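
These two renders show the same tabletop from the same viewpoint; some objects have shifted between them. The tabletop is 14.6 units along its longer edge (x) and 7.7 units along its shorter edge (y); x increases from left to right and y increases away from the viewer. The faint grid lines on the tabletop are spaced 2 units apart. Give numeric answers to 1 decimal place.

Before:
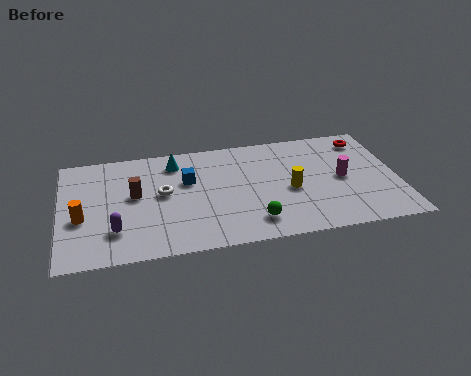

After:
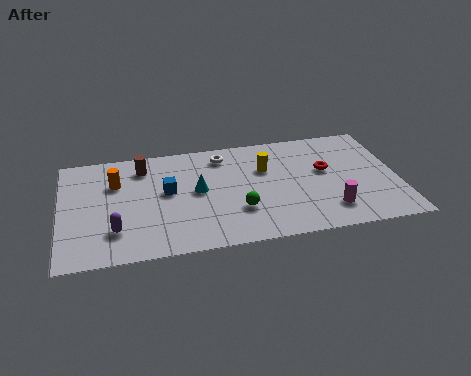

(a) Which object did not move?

the purple capsule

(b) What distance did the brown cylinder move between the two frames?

1.9

The brown cylinder moved from about (3.2, 4.3) to (3.6, 6.2), a distance of √(0.4² + 1.9²) ≈ 1.9.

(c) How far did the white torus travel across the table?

3.5

The white torus was near (4.4, 4.2) before and (7.1, 6.4) after, so it travelled √(2.7² + 2.2²) ≈ 3.5 units.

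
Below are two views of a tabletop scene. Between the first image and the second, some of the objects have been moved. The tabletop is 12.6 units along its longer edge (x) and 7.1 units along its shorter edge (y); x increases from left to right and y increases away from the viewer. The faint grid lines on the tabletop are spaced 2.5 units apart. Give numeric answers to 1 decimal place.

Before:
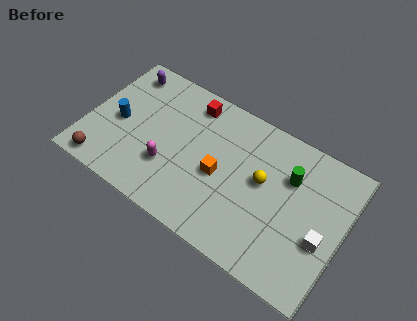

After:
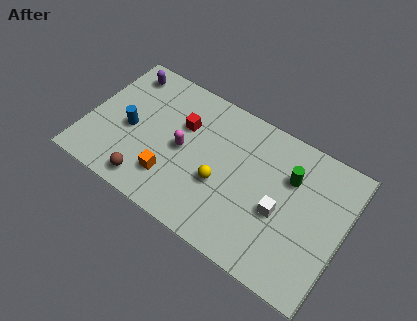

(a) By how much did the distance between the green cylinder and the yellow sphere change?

+2.2

Before: roughly 1.5 units apart; after: 3.7. That's 2.2 units further apart.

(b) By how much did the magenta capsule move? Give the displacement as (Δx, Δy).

(0.5, 1.2)

The magenta capsule started near (4.2, 2.3) and ended near (4.7, 3.5).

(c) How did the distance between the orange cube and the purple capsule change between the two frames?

-0.8

Before: roughly 6.0 units apart; after: 5.2. That's 0.8 units closer together.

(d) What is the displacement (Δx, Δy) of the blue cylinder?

(0.6, -0.1)

From the two frames, the blue cylinder sits at roughly (1.5, 3.3) before and (2.1, 3.2) after.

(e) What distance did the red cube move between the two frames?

1.3

The red cube moved from about (4.7, 6.0) to (4.5, 4.7), a distance of √(0.2² + 1.3²) ≈ 1.3.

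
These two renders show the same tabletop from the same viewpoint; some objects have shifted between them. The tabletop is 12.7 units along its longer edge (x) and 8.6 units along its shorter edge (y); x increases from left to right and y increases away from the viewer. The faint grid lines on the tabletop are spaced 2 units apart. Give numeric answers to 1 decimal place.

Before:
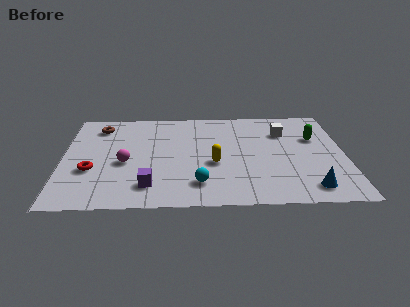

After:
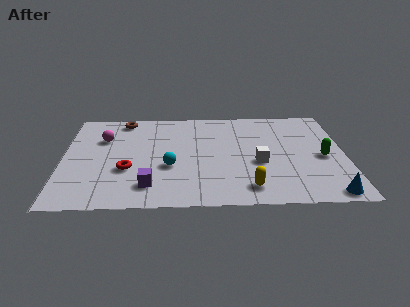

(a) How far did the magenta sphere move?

2.4

The magenta sphere was near (2.8, 3.7) before and (1.8, 5.9) after, so it travelled √(1.0² + 2.2²) ≈ 2.4 units.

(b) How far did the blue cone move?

0.9

From (11.0, 1.3) to (11.8, 0.8), the blue cone covered √(0.8² + 0.5²) ≈ 0.9 units.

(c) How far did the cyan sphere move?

2.0

From (6.1, 1.8) to (4.8, 3.3), the cyan sphere covered √(1.3² + 1.5²) ≈ 2.0 units.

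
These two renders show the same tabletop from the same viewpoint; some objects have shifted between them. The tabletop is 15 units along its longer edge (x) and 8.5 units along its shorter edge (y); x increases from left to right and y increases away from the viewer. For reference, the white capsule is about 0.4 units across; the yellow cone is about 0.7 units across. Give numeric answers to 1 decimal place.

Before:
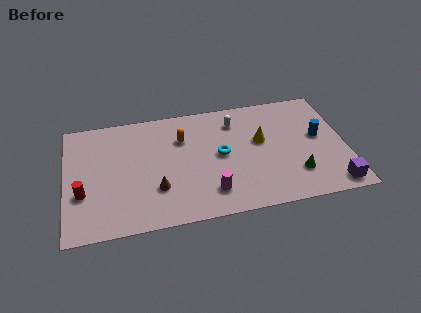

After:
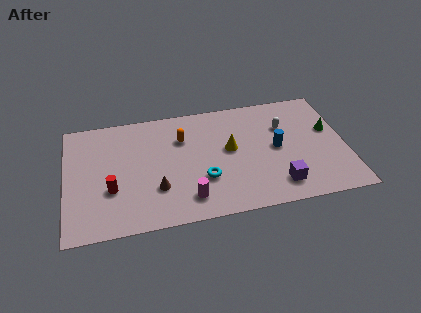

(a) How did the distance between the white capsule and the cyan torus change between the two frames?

+2.9

They were about 2.5 units apart before and 5.4 after — 2.9 units further apart.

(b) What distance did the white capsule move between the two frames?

2.8

From (9.2, 6.7) to (11.8, 5.8), the white capsule covered √(2.6² + 0.9²) ≈ 2.8 units.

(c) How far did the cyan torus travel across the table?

1.9

The cyan torus was near (8.3, 4.4) before and (7.3, 2.8) after, so it travelled √(1.0² + 1.6²) ≈ 1.9 units.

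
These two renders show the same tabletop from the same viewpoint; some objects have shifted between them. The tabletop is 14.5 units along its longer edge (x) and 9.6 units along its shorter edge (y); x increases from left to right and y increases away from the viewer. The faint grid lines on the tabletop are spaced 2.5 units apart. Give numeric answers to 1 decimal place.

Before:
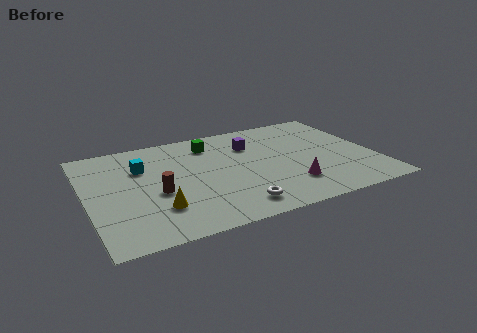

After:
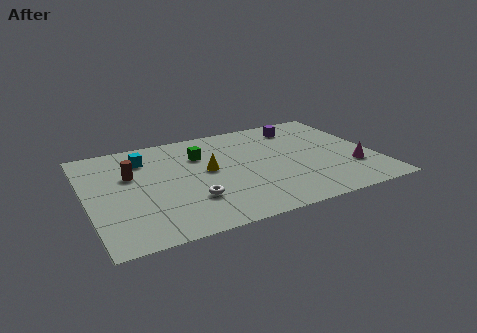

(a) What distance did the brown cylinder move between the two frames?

2.4

The brown cylinder moved from about (3.4, 4.0) to (2.3, 6.1), a distance of √(1.1² + 2.1²) ≈ 2.4.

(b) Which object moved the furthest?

the yellow cone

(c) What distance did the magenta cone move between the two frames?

3.3

From (9.9, 2.4) to (13.2, 2.9), the magenta cone covered √(3.3² + 0.5²) ≈ 3.3 units.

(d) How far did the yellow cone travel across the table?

3.8

The yellow cone moved from about (3.3, 2.6) to (6.1, 5.2), a distance of √(2.8² + 2.6²) ≈ 3.8.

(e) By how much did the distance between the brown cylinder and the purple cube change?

+3.2

They were about 5.9 units apart before and 9.1 after — 3.2 units further apart.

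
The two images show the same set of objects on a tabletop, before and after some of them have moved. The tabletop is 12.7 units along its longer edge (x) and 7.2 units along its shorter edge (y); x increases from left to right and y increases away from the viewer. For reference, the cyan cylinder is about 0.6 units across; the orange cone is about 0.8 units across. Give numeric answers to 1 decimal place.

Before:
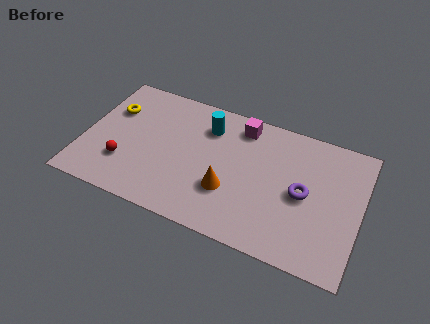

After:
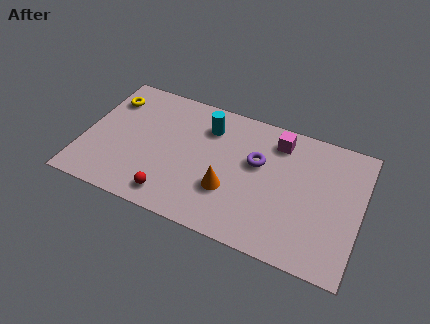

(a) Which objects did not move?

the orange cone and the cyan cylinder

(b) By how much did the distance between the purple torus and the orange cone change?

-1.2

Before: roughly 3.5 units apart; after: 2.3. That's 1.2 units closer together.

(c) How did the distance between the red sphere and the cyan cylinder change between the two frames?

-0.3

They were about 4.9 units apart before and 4.6 after — 0.3 units closer together.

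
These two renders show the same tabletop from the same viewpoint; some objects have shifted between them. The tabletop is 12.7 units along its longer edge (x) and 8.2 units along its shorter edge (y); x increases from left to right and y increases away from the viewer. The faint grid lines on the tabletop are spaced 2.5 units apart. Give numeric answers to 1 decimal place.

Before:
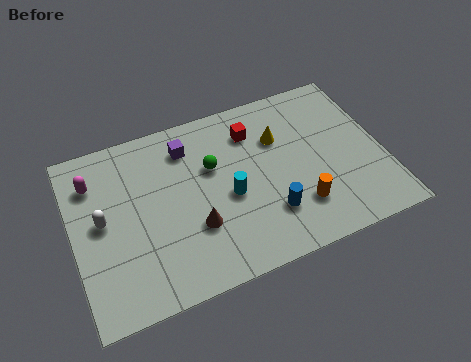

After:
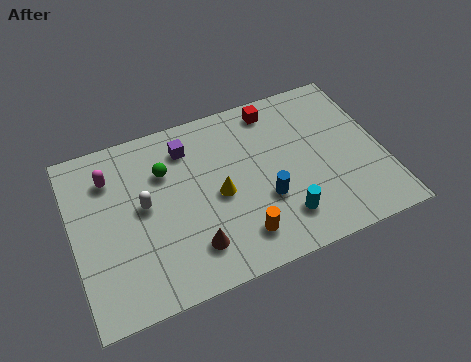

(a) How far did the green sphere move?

2.0

The green sphere moved from about (5.8, 5.2) to (3.9, 5.7), a distance of √(1.9² + 0.5²) ≈ 2.0.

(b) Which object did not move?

the purple cube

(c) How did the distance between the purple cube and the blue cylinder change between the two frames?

-0.6

Before: roughly 5.2 units apart; after: 4.6. That's 0.6 units closer together.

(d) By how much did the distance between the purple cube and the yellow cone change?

-0.9

Before: roughly 3.8 units apart; after: 2.9. That's 0.9 units closer together.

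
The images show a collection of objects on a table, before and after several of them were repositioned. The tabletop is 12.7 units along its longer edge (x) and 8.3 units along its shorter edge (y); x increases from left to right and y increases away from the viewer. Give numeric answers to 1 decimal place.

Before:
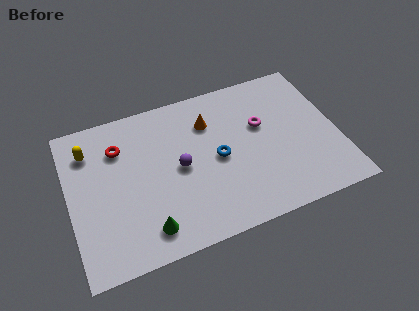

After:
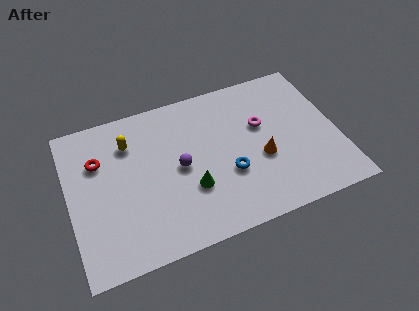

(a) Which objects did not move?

the purple sphere and the magenta torus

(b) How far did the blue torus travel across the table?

1.1

The blue torus moved from about (7.0, 4.0) to (7.4, 3.0), a distance of √(0.4² + 1.0²) ≈ 1.1.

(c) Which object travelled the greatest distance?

the orange cone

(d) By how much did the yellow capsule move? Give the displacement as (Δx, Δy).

(1.9, -0.2)

The yellow capsule started near (1.1, 6.4) and ended near (3.0, 6.2).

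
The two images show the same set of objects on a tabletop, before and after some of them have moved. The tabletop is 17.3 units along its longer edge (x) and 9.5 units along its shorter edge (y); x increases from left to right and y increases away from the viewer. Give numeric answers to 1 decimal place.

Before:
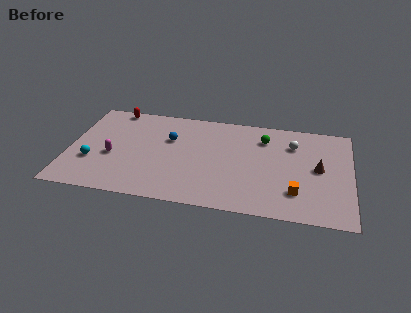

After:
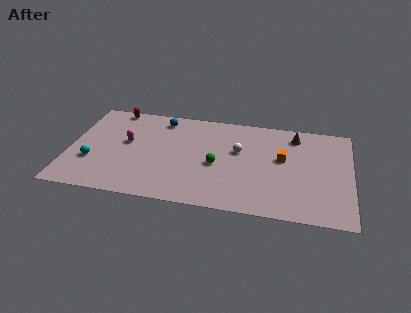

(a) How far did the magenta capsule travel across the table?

1.7

The magenta capsule was near (2.7, 3.9) before and (3.5, 5.4) after, so it travelled √(0.8² + 1.5²) ≈ 1.7 units.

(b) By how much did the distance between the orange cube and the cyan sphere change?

-0.7

They were about 12.5 units apart before and 11.8 after — 0.7 units closer together.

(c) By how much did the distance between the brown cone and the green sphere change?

+1.8

The distance was about 4.2 in the first image and 6.0 in the second, so they moved 1.8 units further apart.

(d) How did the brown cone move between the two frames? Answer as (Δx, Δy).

(-1.5, 3.0)

The brown cone was at about (15.3, 4.9) and moved to about (13.8, 7.9).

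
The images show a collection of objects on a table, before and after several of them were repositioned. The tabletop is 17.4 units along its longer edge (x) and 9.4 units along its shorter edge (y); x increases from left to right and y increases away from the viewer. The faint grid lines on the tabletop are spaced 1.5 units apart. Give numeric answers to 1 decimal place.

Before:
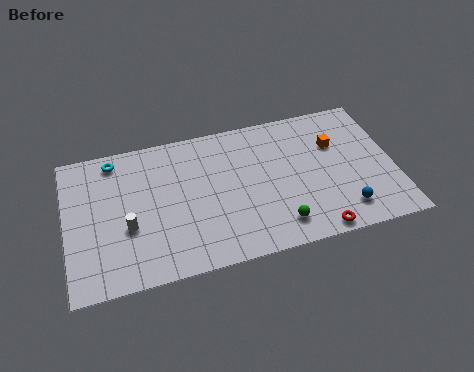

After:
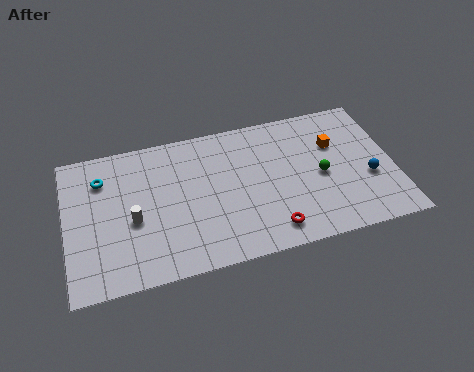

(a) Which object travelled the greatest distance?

the green sphere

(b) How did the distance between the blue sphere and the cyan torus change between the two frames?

+1.0

Before: roughly 13.4 units apart; after: 14.4. That's 1.0 units further apart.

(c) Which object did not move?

the orange cube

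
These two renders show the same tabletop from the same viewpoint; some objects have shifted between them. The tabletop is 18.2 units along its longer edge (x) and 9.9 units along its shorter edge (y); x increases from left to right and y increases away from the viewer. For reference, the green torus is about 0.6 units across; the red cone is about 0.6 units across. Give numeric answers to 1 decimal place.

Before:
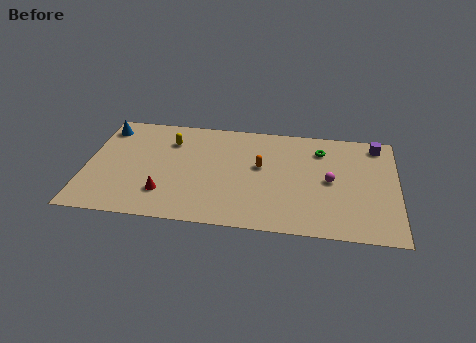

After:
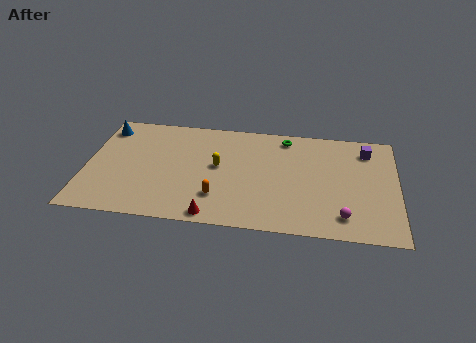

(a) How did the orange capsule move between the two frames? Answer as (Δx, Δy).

(-2.4, -3.1)

The orange capsule started near (10.2, 5.7) and ended near (7.8, 2.6).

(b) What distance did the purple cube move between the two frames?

0.8

From (17.0, 8.6) to (16.4, 8.0), the purple cube covered √(0.6² + 0.6²) ≈ 0.8 units.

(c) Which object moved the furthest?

the orange capsule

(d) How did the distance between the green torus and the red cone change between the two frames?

-1.7

The distance was about 10.4 in the first image and 8.7 in the second, so they moved 1.7 units closer together.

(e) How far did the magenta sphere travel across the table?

3.2

The magenta sphere was near (14.3, 4.9) before and (15.1, 1.8) after, so it travelled √(0.8² + 3.1²) ≈ 3.2 units.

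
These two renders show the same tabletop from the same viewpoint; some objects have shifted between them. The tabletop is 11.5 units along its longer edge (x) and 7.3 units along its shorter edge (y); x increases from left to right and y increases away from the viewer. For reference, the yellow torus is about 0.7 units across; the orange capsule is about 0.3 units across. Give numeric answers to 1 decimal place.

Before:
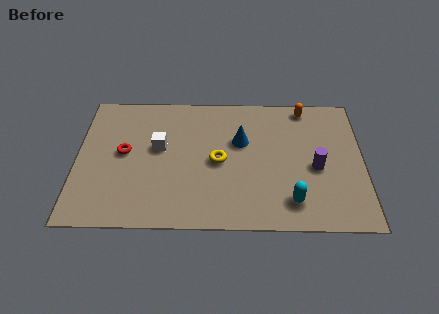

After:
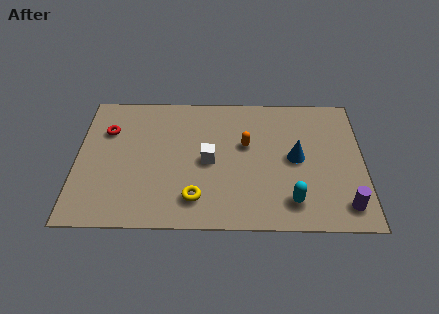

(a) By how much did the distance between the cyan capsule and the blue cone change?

-1.5

Before: roughly 3.8 units apart; after: 2.3. That's 1.5 units closer together.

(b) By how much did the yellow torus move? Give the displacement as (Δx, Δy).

(-0.9, -2.0)

The yellow torus started near (5.7, 3.5) and ended near (4.8, 1.5).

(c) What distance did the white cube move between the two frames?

2.1

From (3.3, 4.2) to (5.3, 3.5), the white cube covered √(2.0² + 0.7²) ≈ 2.1 units.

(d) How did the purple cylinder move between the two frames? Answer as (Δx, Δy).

(1.1, -2.0)

The purple cylinder was at about (9.6, 3.2) and moved to about (10.7, 1.2).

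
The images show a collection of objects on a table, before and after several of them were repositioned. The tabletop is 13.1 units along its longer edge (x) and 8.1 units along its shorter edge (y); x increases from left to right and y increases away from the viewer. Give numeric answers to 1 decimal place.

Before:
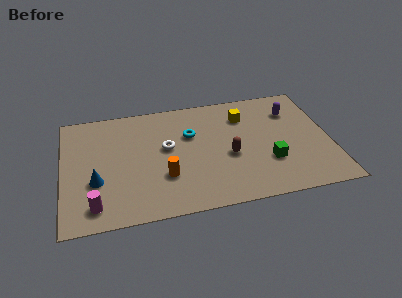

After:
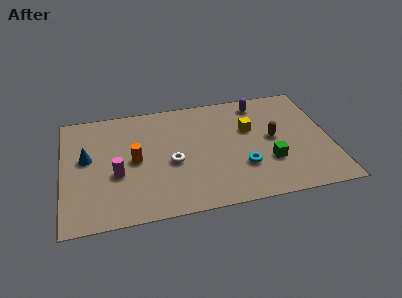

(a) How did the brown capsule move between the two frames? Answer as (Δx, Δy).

(2.2, 0.8)

The brown capsule started near (8.1, 3.4) and ended near (10.3, 4.2).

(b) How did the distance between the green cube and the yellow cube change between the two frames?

-1.0

They were about 3.6 units apart before and 2.6 after — 1.0 units closer together.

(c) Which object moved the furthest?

the cyan torus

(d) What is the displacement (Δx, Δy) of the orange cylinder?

(-1.4, 1.4)

The orange cylinder started near (4.9, 2.6) and ended near (3.5, 4.0).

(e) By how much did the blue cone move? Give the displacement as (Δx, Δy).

(-0.4, 1.7)

From the two frames, the blue cone sits at roughly (1.6, 2.9) before and (1.2, 4.6) after.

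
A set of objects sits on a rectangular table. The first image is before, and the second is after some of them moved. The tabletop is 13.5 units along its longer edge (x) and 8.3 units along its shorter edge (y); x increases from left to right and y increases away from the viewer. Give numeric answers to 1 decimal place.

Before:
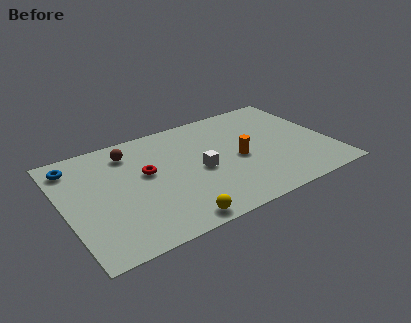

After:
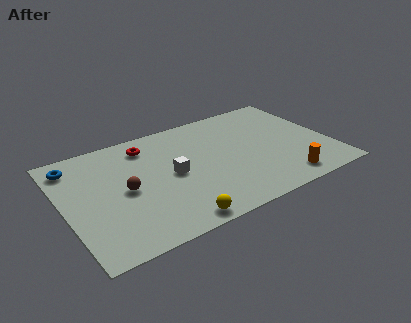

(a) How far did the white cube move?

1.4

The white cube was near (6.8, 3.8) before and (5.4, 4.1) after, so it travelled √(1.4² + 0.3²) ≈ 1.4 units.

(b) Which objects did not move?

the yellow sphere and the blue torus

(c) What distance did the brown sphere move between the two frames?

2.8

The brown sphere was near (3.6, 6.7) before and (3.0, 4.0) after, so it travelled √(0.6² + 2.7²) ≈ 2.8 units.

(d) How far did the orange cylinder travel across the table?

3.2

The orange cylinder was near (8.8, 3.8) before and (10.7, 1.2) after, so it travelled √(1.9² + 2.6²) ≈ 3.2 units.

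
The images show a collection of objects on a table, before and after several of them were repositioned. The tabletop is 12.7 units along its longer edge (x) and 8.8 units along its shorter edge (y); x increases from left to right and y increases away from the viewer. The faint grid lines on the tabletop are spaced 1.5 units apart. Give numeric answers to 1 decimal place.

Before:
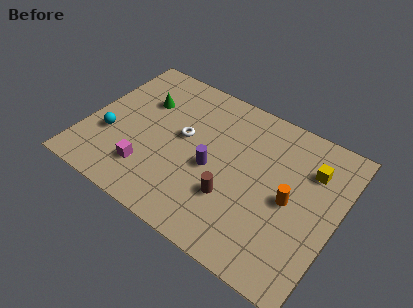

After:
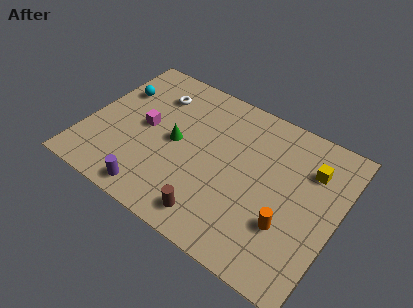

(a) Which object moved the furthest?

the purple cylinder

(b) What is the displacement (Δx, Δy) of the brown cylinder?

(-0.7, -1.5)

The brown cylinder was at about (7.7, 2.8) and moved to about (7.0, 1.3).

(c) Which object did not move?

the yellow cube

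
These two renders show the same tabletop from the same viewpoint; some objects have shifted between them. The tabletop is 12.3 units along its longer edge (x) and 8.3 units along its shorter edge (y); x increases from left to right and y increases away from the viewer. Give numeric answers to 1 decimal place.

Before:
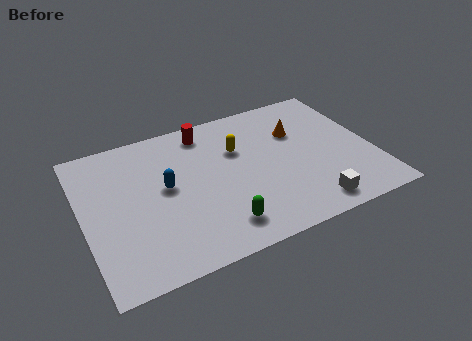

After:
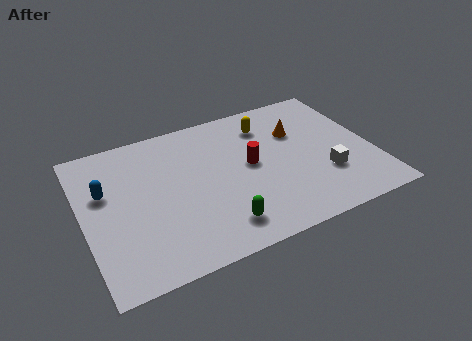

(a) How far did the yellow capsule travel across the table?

1.7

From (6.7, 5.5) to (8.1, 6.5), the yellow capsule covered √(1.4² + 1.0²) ≈ 1.7 units.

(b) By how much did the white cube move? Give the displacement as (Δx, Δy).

(0.9, 1.5)

From the two frames, the white cube sits at roughly (9.2, 1.1) before and (10.1, 2.6) after.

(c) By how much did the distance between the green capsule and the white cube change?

+1.0

Before: roughly 3.8 units apart; after: 4.8. That's 1.0 units further apart.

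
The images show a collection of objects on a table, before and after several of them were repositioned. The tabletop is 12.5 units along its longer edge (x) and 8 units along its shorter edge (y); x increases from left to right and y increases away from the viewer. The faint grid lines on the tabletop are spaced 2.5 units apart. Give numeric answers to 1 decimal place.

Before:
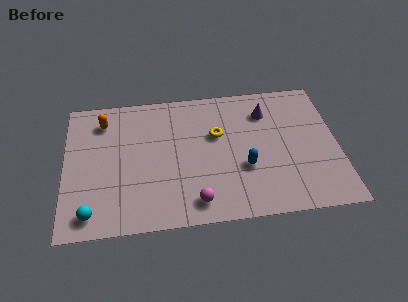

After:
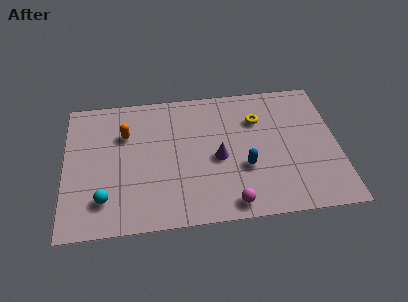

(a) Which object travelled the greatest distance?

the purple cone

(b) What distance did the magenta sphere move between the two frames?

1.6

From (5.9, 1.2) to (7.5, 0.9), the magenta sphere covered √(1.6² + 0.3²) ≈ 1.6 units.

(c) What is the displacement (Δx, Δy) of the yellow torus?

(1.9, 0.7)

The yellow torus started near (7.0, 5.0) and ended near (8.9, 5.7).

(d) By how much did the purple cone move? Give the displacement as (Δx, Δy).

(-2.3, -2.5)

The purple cone started near (9.3, 6.1) and ended near (7.0, 3.6).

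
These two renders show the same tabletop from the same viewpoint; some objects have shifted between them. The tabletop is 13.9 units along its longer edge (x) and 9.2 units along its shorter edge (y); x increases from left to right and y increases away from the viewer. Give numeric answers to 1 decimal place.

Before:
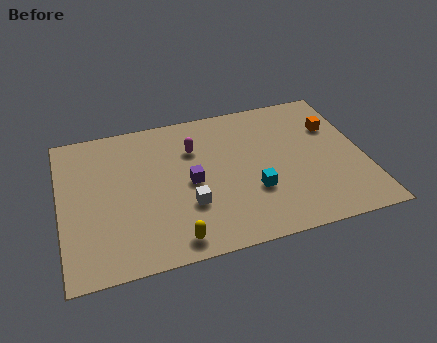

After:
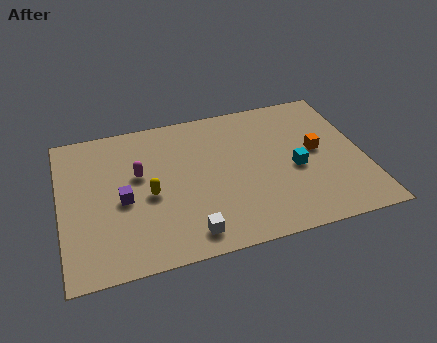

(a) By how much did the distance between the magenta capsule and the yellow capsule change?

-4.1

They were about 5.6 units apart before and 1.5 after — 4.1 units closer together.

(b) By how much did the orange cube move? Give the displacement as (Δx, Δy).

(-0.9, -1.4)

The orange cube was at about (12.7, 6.3) and moved to about (11.8, 4.9).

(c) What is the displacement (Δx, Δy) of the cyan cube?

(2.0, 0.9)

The cyan cube started near (8.7, 3.1) and ended near (10.7, 4.0).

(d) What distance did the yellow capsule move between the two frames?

3.1

The yellow capsule moved from about (4.9, 1.1) to (4.0, 4.1), a distance of √(0.9² + 3.0²) ≈ 3.1.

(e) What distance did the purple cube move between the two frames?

3.1

The purple cube moved from about (5.9, 4.4) to (2.8, 4.1), a distance of √(3.1² + 0.3²) ≈ 3.1.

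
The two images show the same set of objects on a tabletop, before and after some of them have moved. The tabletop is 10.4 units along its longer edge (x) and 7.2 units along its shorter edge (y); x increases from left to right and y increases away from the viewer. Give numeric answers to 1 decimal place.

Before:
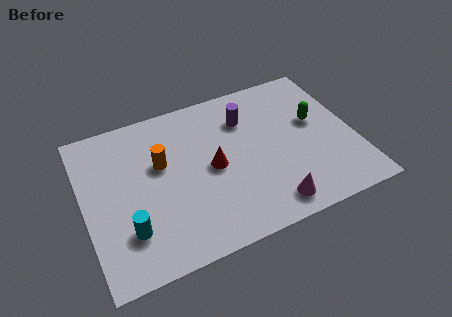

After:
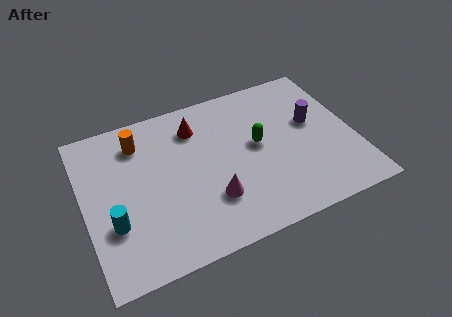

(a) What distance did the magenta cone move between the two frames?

2.4

The magenta cone moved from about (6.8, 1.0) to (4.7, 2.1), a distance of √(2.1² + 1.1²) ≈ 2.4.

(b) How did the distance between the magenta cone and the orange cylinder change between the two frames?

-0.8

The distance was about 5.1 in the first image and 4.3 in the second, so they moved 0.8 units closer together.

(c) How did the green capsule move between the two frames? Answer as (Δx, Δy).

(-2.3, -0.3)

From the two frames, the green capsule sits at roughly (9.0, 4.2) before and (6.7, 3.9) after.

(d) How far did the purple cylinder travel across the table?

2.7

The purple cylinder was near (6.4, 5.3) before and (8.9, 4.2) after, so it travelled √(2.5² + 1.1²) ≈ 2.7 units.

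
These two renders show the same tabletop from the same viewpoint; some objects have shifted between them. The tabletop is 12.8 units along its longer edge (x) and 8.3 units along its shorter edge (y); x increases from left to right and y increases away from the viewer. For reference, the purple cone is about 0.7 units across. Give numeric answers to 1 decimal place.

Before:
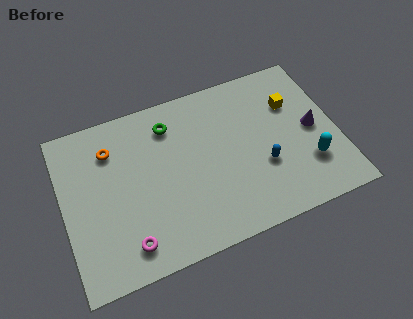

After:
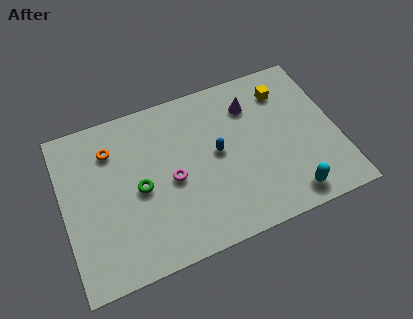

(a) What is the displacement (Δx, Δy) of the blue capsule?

(-2.0, 1.4)

The blue capsule was at about (9.2, 3.0) and moved to about (7.2, 4.4).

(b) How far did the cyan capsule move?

1.7

From (11.3, 2.4) to (10.2, 1.1), the cyan capsule covered √(1.1² + 1.3²) ≈ 1.7 units.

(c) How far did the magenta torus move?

3.3

The magenta torus moved from about (2.7, 1.4) to (5.0, 3.8), a distance of √(2.3² + 2.4²) ≈ 3.3.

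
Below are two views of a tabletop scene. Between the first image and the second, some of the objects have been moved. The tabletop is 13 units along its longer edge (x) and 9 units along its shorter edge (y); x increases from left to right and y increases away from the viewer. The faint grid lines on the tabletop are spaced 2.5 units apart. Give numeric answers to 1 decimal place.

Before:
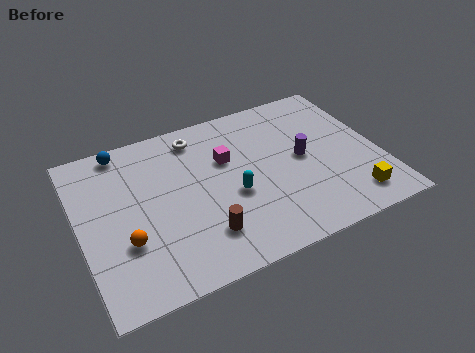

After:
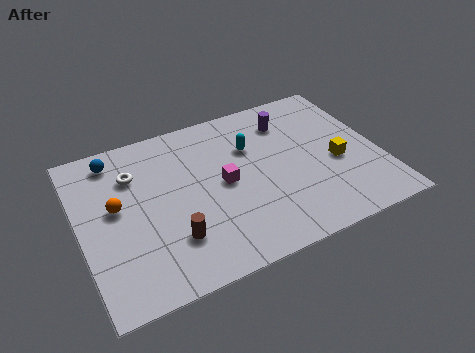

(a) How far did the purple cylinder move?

2.4

The purple cylinder moved from about (9.7, 4.6) to (9.4, 7.0), a distance of √(0.3² + 2.4²) ≈ 2.4.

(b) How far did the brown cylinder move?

1.3

The brown cylinder was near (5.0, 2.1) before and (3.7, 2.4) after, so it travelled √(1.3² + 0.3²) ≈ 1.3 units.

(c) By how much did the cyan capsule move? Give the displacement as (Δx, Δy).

(1.1, 2.4)

The cyan capsule started near (6.5, 3.7) and ended near (7.6, 6.1).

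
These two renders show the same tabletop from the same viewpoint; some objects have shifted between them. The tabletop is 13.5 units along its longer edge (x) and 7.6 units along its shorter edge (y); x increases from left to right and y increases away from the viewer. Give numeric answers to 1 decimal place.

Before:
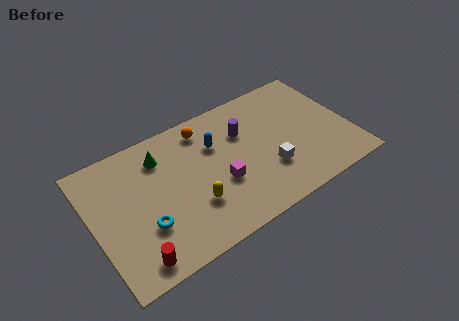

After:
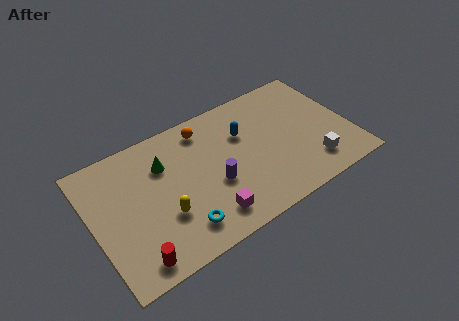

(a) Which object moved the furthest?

the purple cylinder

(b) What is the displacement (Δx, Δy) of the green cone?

(0.1, -0.5)

From the two frames, the green cone sits at roughly (3.8, 5.9) before and (3.9, 5.4) after.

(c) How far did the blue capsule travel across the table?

1.5

The blue capsule moved from about (6.6, 5.2) to (8.1, 5.1), a distance of √(1.5² + 0.1²) ≈ 1.5.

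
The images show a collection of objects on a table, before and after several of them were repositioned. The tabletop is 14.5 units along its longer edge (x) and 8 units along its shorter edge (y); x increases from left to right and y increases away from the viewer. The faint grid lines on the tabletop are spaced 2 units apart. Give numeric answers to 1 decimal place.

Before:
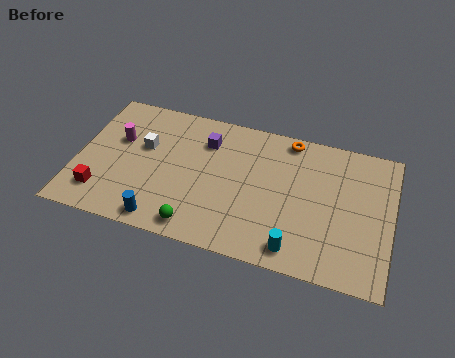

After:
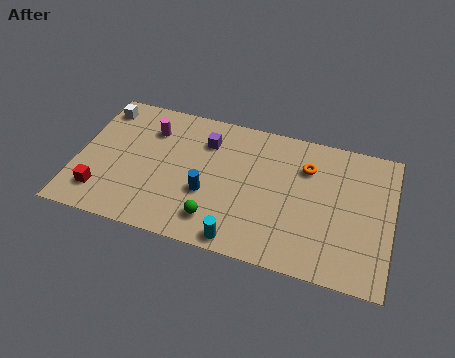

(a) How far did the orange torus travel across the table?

1.7

The orange torus was near (9.6, 7.2) before and (10.5, 5.8) after, so it travelled √(0.9² + 1.4²) ≈ 1.7 units.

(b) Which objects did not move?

the red cube and the purple cube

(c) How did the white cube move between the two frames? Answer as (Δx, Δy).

(-2.2, 1.8)

From the two frames, the white cube sits at roughly (3.0, 4.9) before and (0.8, 6.7) after.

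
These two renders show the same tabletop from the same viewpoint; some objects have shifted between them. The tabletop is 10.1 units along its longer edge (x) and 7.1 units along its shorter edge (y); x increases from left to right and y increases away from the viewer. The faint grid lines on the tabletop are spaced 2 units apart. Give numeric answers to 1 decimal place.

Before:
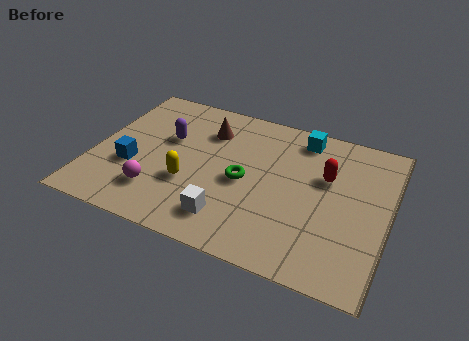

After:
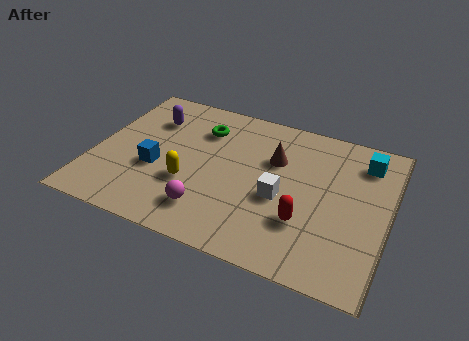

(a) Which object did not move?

the yellow capsule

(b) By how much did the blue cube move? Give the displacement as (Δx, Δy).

(0.8, 0.2)

The blue cube was at about (1.4, 2.6) and moved to about (2.2, 2.8).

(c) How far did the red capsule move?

2.4

The red capsule moved from about (7.9, 4.5) to (7.4, 2.2), a distance of √(0.5² + 2.3²) ≈ 2.4.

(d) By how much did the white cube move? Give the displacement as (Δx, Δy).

(1.6, 1.6)

The white cube started near (4.9, 1.4) and ended near (6.5, 3.0).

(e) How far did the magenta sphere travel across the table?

1.8

The magenta sphere moved from about (2.4, 1.7) to (4.2, 1.5), a distance of √(1.8² + 0.2²) ≈ 1.8.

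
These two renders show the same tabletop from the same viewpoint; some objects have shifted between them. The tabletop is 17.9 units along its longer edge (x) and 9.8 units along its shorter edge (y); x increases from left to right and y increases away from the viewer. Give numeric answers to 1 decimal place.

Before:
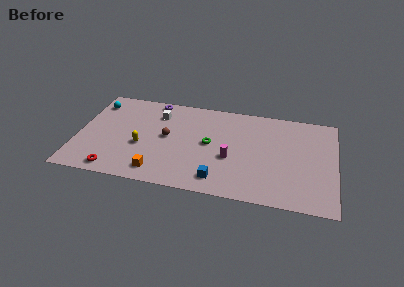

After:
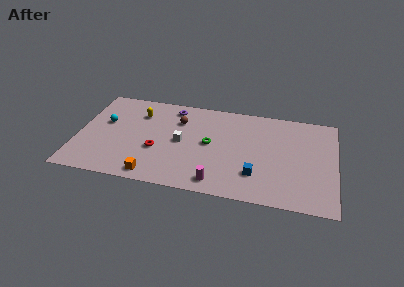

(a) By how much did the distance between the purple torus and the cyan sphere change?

+1.1

Before: roughly 4.1 units apart; after: 5.2. That's 1.1 units further apart.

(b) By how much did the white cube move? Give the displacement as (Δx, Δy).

(1.8, -2.6)

From the two frames, the white cube sits at roughly (5.4, 7.5) before and (7.2, 4.9) after.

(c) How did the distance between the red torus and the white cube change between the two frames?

-4.9

The distance was about 6.9 in the first image and 2.0 in the second, so they moved 4.9 units closer together.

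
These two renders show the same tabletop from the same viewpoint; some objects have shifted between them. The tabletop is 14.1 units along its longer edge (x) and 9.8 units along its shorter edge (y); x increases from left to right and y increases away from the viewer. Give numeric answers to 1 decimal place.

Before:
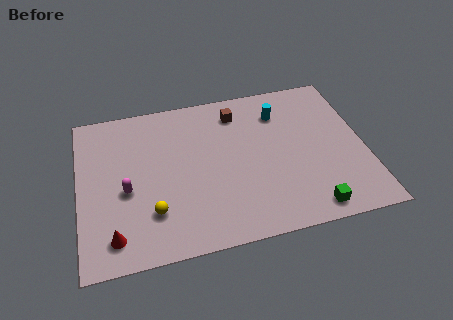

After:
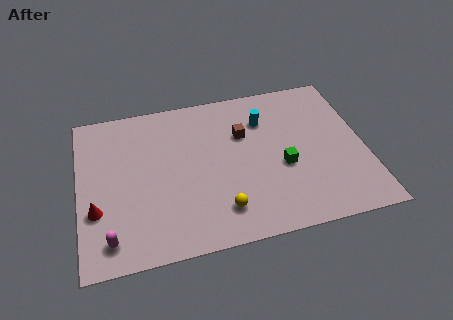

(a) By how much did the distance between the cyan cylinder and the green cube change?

-3.2

The distance was about 6.5 in the first image and 3.3 in the second, so they moved 3.2 units closer together.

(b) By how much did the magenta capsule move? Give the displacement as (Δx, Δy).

(-0.9, -2.7)

From the two frames, the magenta capsule sits at roughly (2.3, 4.2) before and (1.4, 1.5) after.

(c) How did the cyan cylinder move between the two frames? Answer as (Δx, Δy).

(-0.8, -0.3)

From the two frames, the cyan cylinder sits at roughly (10.1, 7.5) before and (9.3, 7.2) after.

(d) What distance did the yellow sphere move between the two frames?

3.4

The yellow sphere moved from about (3.5, 2.6) to (6.8, 2.0), a distance of √(3.3² + 0.6²) ≈ 3.4.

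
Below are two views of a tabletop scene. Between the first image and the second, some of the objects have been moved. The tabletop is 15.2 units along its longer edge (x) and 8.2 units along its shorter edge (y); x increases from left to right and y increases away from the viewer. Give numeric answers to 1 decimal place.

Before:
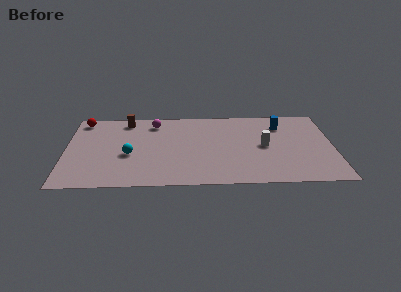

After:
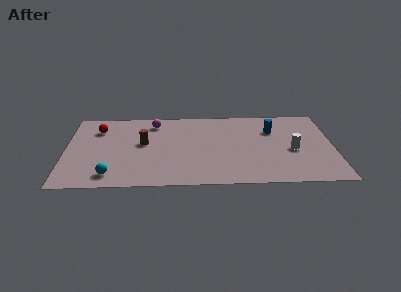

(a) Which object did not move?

the magenta sphere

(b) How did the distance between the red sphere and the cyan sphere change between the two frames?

+0.3

Before: roughly 4.7 units apart; after: 5.0. That's 0.3 units further apart.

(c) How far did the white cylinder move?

1.7

The white cylinder was near (11.3, 4.1) before and (12.9, 3.6) after, so it travelled √(1.6² + 0.5²) ≈ 1.7 units.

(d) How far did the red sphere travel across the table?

1.3

From (0.9, 7.2) to (1.8, 6.2), the red sphere covered √(0.9² + 1.0²) ≈ 1.3 units.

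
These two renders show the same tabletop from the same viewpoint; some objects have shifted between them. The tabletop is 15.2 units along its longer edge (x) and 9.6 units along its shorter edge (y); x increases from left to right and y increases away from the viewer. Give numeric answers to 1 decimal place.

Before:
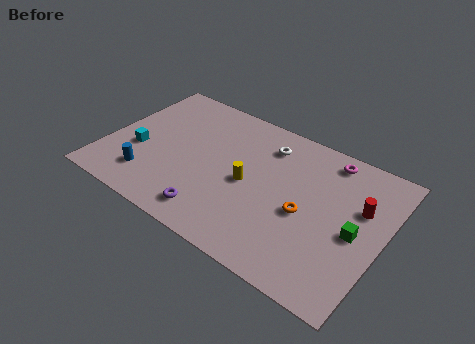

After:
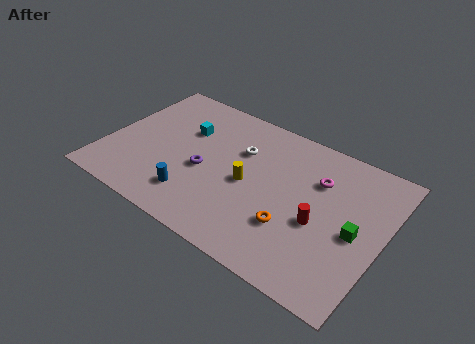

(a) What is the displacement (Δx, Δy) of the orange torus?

(-0.5, -1.2)

The orange torus started near (11.1, 4.2) and ended near (10.6, 3.0).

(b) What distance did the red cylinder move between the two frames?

2.8

The red cylinder moved from about (13.8, 6.1) to (11.9, 4.0), a distance of √(1.9² + 2.1²) ≈ 2.8.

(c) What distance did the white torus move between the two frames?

1.7

The white torus was near (8.4, 7.6) before and (7.1, 6.5) after, so it travelled √(1.3² + 1.1²) ≈ 1.7 units.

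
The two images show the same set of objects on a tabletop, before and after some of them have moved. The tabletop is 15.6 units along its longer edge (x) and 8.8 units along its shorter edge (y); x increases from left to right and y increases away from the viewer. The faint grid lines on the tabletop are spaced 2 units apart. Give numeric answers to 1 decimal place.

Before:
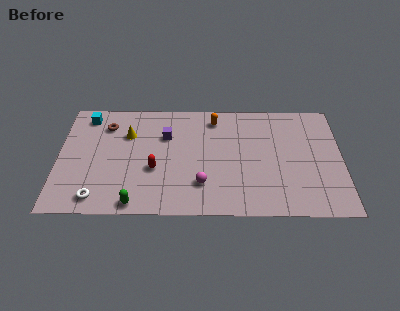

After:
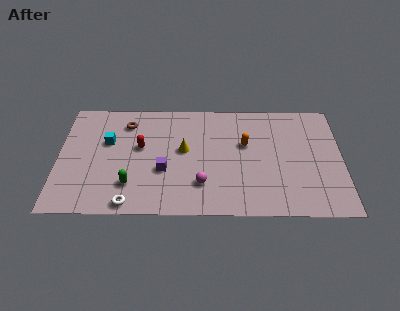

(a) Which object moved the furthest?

the yellow cone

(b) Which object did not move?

the magenta sphere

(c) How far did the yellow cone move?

3.3

The yellow cone moved from about (3.8, 6.1) to (6.9, 4.9), a distance of √(3.1² + 1.2²) ≈ 3.3.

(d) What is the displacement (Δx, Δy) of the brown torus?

(1.1, 0.2)

From the two frames, the brown torus sits at roughly (2.6, 6.8) before and (3.7, 7.0) after.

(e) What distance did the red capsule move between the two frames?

1.9

From (5.3, 3.4) to (4.5, 5.1), the red capsule covered √(0.8² + 1.7²) ≈ 1.9 units.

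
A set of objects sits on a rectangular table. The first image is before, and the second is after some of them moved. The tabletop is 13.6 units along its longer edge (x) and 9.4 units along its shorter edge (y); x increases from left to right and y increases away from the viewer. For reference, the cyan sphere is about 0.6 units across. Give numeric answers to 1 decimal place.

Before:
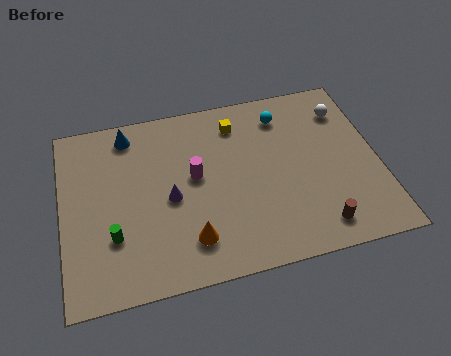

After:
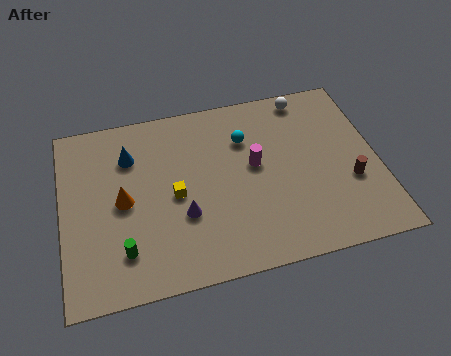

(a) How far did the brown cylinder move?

2.6

The brown cylinder moved from about (10.7, 1.4) to (12.3, 3.4), a distance of √(1.6² + 2.0²) ≈ 2.6.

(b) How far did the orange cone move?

3.7

The orange cone was near (5.3, 2.0) before and (2.6, 4.6) after, so it travelled √(2.7² + 2.6²) ≈ 3.7 units.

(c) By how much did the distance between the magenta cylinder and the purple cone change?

+2.3

The distance was about 1.4 in the first image and 3.7 in the second, so they moved 2.3 units further apart.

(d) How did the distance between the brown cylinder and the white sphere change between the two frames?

-0.9

They were about 6.1 units apart before and 5.2 after — 0.9 units closer together.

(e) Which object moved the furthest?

the yellow cube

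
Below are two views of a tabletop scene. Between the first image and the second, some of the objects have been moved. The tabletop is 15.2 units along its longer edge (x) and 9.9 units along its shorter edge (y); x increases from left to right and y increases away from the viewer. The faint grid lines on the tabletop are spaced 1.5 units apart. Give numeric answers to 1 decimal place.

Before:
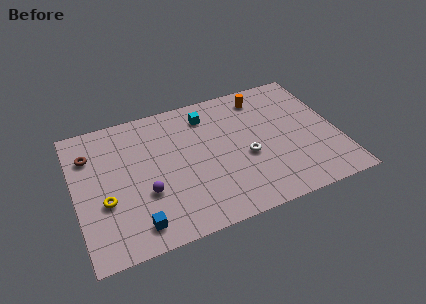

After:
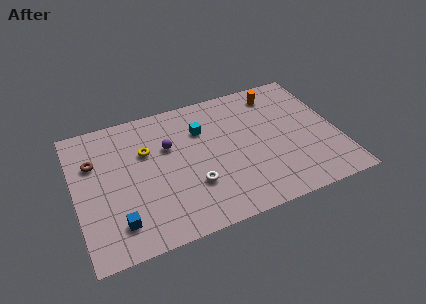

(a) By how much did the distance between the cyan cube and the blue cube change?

-0.7

The distance was about 8.0 in the first image and 7.3 in the second, so they moved 0.7 units closer together.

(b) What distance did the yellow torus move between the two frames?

3.8

From (1.6, 3.7) to (4.2, 6.5), the yellow torus covered √(2.6² + 2.8²) ≈ 3.8 units.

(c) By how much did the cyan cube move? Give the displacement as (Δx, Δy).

(-0.4, -1.0)

From the two frames, the cyan cube sits at roughly (7.9, 8.0) before and (7.5, 7.0) after.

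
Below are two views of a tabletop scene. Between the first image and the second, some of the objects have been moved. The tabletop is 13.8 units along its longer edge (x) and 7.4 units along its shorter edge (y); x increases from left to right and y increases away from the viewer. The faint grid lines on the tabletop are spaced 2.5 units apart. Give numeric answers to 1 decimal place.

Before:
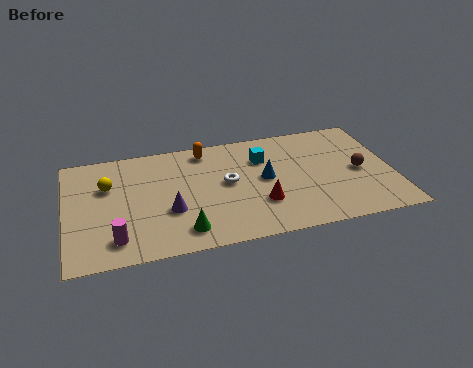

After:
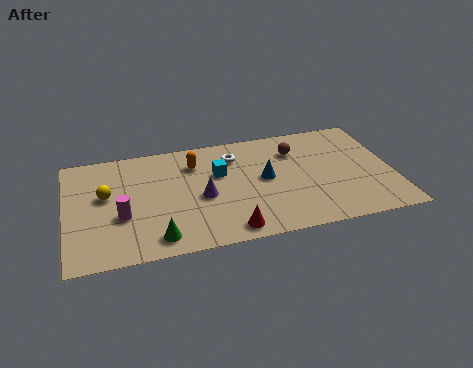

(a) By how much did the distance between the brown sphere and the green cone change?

-0.4

They were about 7.9 units apart before and 7.5 after — 0.4 units closer together.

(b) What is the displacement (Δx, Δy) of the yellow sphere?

(-0.1, -0.6)

The yellow sphere was at about (1.8, 4.9) and moved to about (1.7, 4.3).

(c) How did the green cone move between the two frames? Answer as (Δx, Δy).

(-1.1, -0.2)

From the two frames, the green cone sits at roughly (4.8, 1.3) before and (3.7, 1.1) after.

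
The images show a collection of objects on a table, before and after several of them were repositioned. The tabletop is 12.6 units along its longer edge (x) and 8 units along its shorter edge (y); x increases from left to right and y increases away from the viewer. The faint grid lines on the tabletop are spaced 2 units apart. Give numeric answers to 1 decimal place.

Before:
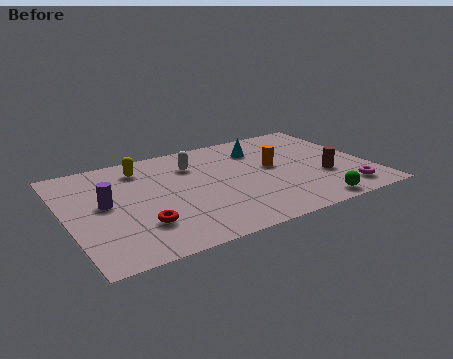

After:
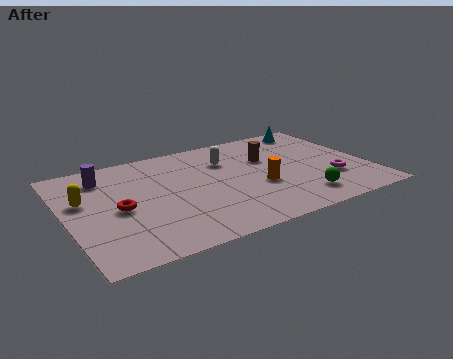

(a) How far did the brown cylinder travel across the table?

3.1

The brown cylinder was near (10.6, 2.8) before and (8.6, 5.2) after, so it travelled √(2.0² + 2.4²) ≈ 3.1 units.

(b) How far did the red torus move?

1.7

The red torus moved from about (2.8, 2.2) to (2.1, 3.7), a distance of √(0.7² + 1.5²) ≈ 1.7.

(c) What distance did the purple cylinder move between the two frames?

2.1

The purple cylinder moved from about (1.6, 4.3) to (1.8, 6.4), a distance of √(0.2² + 2.1²) ≈ 2.1.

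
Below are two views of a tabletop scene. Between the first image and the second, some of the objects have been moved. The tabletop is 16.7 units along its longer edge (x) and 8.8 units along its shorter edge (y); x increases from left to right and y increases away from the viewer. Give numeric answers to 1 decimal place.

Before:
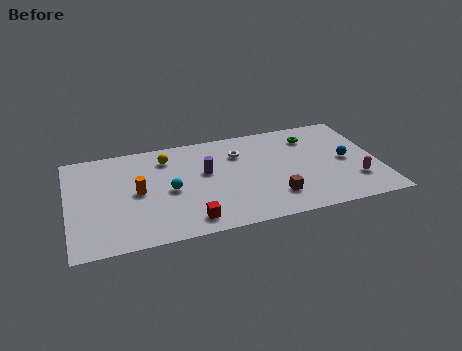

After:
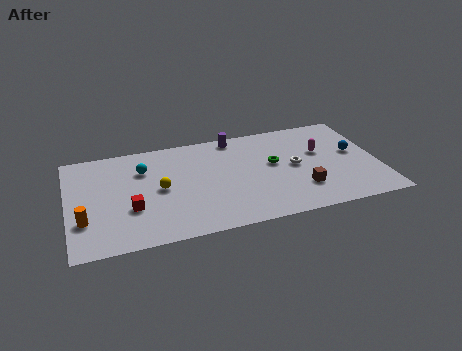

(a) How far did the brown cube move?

1.5

The brown cube moved from about (10.9, 2.1) to (12.4, 2.4), a distance of √(1.5² + 0.3²) ≈ 1.5.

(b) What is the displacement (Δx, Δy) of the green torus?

(-2.2, -1.9)

From the two frames, the green torus sits at roughly (13.3, 6.9) before and (11.1, 5.0) after.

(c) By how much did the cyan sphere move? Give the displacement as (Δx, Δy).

(-1.3, 2.2)

The cyan sphere started near (5.4, 4.1) and ended near (4.1, 6.3).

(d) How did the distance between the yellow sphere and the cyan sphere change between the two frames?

-0.8

The distance was about 2.9 in the first image and 2.1 in the second, so they moved 0.8 units closer together.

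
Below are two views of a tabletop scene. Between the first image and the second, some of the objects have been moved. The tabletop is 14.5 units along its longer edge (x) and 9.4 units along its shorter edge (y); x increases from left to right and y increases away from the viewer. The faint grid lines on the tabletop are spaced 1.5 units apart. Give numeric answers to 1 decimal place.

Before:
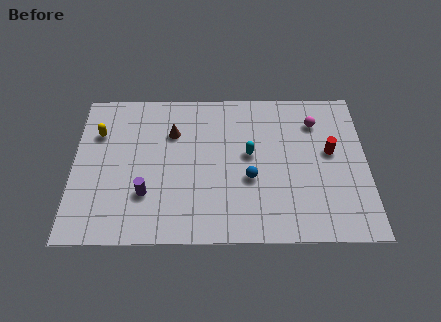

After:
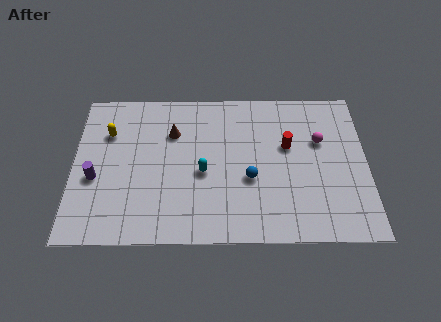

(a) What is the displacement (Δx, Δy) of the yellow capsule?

(0.5, 0.0)

The yellow capsule was at about (1.2, 6.6) and moved to about (1.7, 6.6).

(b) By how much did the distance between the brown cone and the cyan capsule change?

-1.1

Before: roughly 4.0 units apart; after: 2.9. That's 1.1 units closer together.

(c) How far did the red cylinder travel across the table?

2.1

The red cylinder was near (12.7, 5.3) before and (10.6, 5.7) after, so it travelled √(2.1² + 0.4²) ≈ 2.1 units.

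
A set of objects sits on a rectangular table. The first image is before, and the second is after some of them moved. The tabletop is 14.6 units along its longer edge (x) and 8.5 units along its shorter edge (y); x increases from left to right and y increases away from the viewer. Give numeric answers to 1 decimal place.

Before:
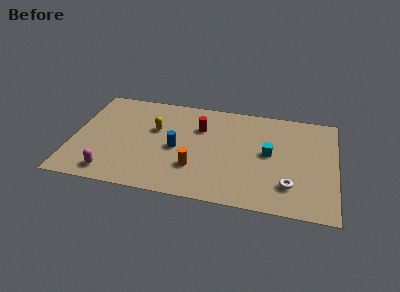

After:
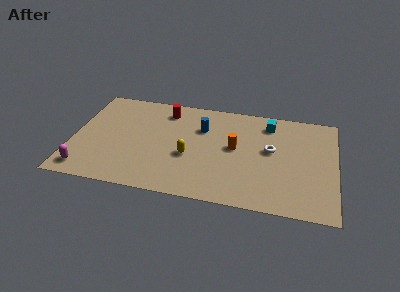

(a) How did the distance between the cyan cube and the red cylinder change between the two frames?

+1.7

They were about 4.1 units apart before and 5.8 after — 1.7 units further apart.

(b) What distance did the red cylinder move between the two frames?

2.3

The red cylinder moved from about (7.0, 5.9) to (5.0, 7.0), a distance of √(2.0² + 1.1²) ≈ 2.3.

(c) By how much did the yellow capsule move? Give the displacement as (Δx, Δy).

(2.0, -1.9)

From the two frames, the yellow capsule sits at roughly (4.5, 5.3) before and (6.5, 3.4) after.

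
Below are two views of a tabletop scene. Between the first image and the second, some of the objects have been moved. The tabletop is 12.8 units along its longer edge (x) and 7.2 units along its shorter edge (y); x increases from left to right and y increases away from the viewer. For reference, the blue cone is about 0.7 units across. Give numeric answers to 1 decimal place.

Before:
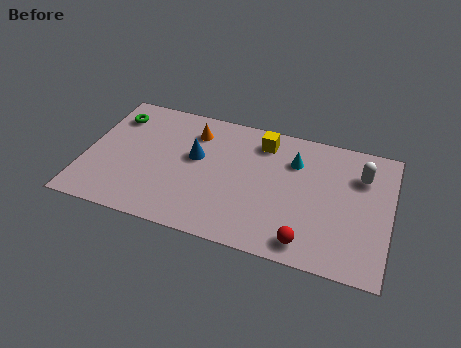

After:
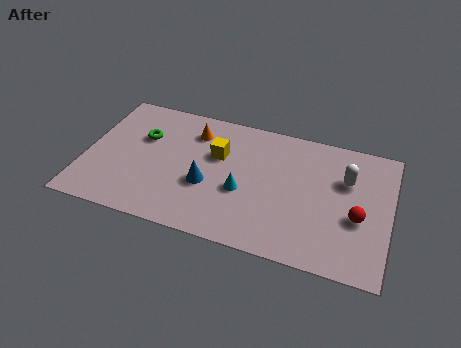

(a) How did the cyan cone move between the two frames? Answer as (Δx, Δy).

(-2.0, -2.3)

The cyan cone was at about (8.7, 5.2) and moved to about (6.7, 2.9).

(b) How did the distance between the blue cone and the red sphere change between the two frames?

+0.4

Before: roughly 5.9 units apart; after: 6.3. That's 0.4 units further apart.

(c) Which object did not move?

the orange cone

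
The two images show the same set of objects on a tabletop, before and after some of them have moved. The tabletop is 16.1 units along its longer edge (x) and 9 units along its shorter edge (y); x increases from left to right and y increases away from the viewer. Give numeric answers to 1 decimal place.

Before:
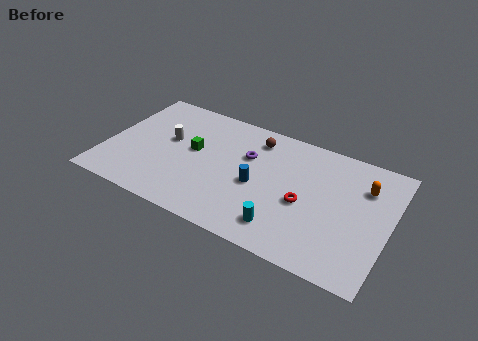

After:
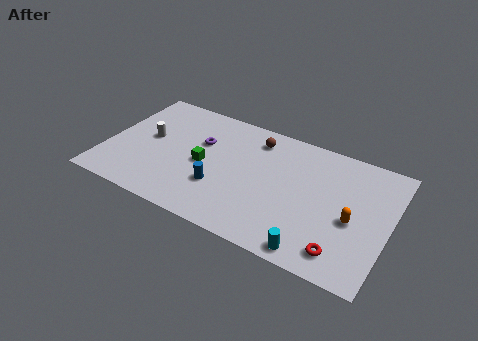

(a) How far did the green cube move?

1.1

The green cube moved from about (4.9, 5.0) to (5.6, 4.2), a distance of √(0.7² + 0.8²) ≈ 1.1.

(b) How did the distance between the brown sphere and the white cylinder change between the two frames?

+1.1

Before: roughly 5.3 units apart; after: 6.4. That's 1.1 units further apart.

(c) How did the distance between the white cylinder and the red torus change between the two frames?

+3.9

They were about 8.1 units apart before and 12.0 after — 3.9 units further apart.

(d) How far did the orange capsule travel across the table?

2.6

From (14.5, 6.5) to (14.1, 3.9), the orange capsule covered √(0.4² + 2.6²) ≈ 2.6 units.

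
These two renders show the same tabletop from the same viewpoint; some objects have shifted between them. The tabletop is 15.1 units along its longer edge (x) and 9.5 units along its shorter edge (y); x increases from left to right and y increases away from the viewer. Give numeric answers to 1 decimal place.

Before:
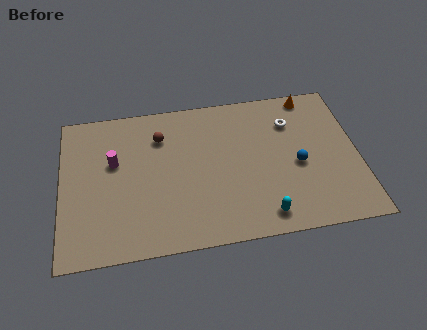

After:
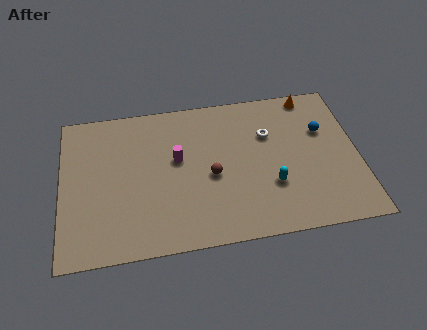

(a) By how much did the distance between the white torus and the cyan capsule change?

-2.6

Before: roughly 5.9 units apart; after: 3.3. That's 2.6 units closer together.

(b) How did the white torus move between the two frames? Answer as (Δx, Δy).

(-1.2, -0.6)

The white torus was at about (11.8, 7.0) and moved to about (10.6, 6.4).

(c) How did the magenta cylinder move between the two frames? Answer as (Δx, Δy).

(3.2, -0.3)

The magenta cylinder was at about (2.7, 5.8) and moved to about (5.9, 5.5).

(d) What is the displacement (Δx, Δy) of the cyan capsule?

(0.5, 1.8)

The cyan capsule started near (10.1, 1.3) and ended near (10.6, 3.1).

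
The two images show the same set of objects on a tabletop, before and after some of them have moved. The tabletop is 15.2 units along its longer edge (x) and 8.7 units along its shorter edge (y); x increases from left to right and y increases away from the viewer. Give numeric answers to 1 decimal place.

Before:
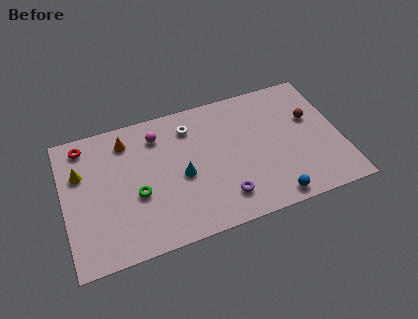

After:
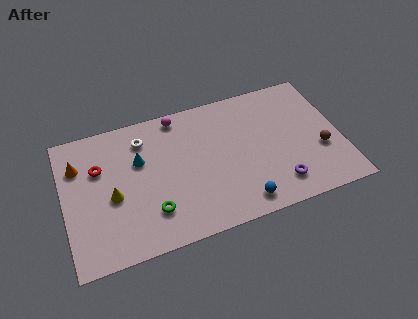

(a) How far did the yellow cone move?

2.6

The yellow cone moved from about (1.0, 5.8) to (2.6, 3.8), a distance of √(1.6² + 2.0²) ≈ 2.6.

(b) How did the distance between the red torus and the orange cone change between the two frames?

-1.1

The distance was about 2.3 in the first image and 1.2 in the second, so they moved 1.1 units closer together.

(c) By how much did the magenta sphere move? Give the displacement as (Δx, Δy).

(1.2, 0.9)

From the two frames, the magenta sphere sits at roughly (5.3, 6.9) before and (6.5, 7.8) after.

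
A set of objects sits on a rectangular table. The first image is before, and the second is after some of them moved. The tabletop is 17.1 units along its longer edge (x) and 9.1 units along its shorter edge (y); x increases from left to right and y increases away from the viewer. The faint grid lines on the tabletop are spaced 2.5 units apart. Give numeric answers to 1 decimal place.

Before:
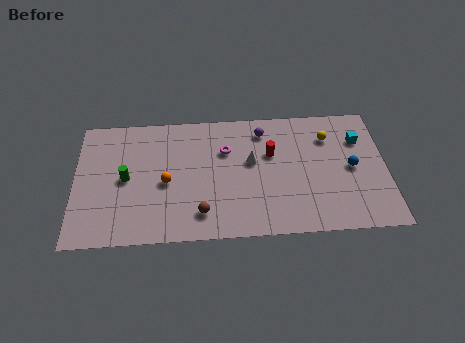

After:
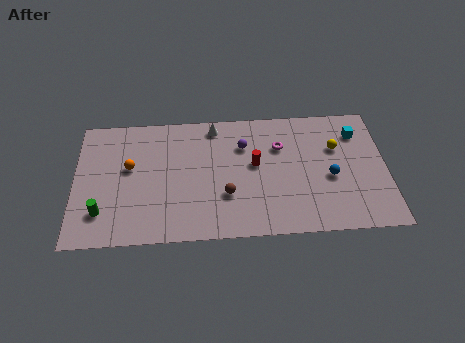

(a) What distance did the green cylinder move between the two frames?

2.6

The green cylinder moved from about (2.8, 4.5) to (1.5, 2.2), a distance of √(1.3² + 2.3²) ≈ 2.6.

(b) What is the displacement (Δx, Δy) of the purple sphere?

(-1.1, -1.0)

The purple sphere was at about (10.4, 7.5) and moved to about (9.3, 6.5).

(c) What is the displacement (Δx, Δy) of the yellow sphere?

(0.4, -0.8)

From the two frames, the yellow sphere sits at roughly (14.0, 6.8) before and (14.4, 6.0) after.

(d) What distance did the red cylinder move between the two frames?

1.1

From (10.8, 5.8) to (9.9, 5.1), the red cylinder covered √(0.9² + 0.7²) ≈ 1.1 units.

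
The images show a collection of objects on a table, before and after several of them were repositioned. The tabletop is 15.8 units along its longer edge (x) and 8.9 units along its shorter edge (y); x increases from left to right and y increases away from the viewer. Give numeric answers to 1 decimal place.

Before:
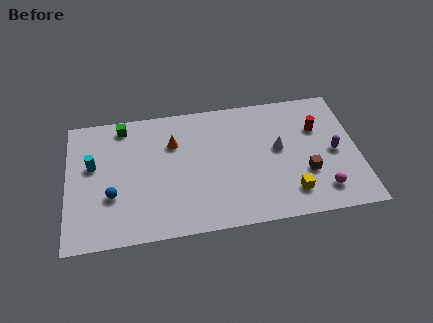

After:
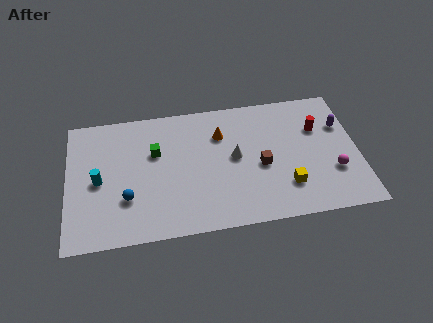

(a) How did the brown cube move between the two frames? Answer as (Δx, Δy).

(-2.4, 0.9)

From the two frames, the brown cube sits at roughly (12.9, 3.0) before and (10.5, 3.9) after.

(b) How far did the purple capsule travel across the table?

1.9

The purple capsule moved from about (14.5, 4.2) to (15.0, 6.0), a distance of √(0.5² + 1.8²) ≈ 1.9.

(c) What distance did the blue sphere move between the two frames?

0.9

The blue sphere moved from about (2.4, 3.1) to (3.2, 2.8), a distance of √(0.8² + 0.3²) ≈ 0.9.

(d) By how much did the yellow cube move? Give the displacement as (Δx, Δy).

(-0.2, 0.5)

From the two frames, the yellow cube sits at roughly (12.0, 1.8) before and (11.8, 2.3) after.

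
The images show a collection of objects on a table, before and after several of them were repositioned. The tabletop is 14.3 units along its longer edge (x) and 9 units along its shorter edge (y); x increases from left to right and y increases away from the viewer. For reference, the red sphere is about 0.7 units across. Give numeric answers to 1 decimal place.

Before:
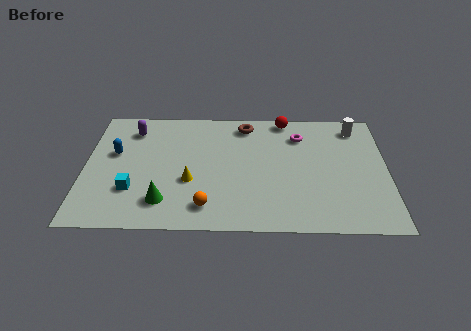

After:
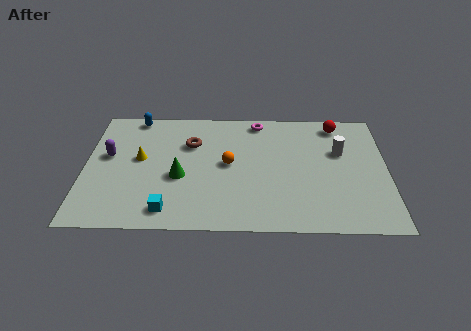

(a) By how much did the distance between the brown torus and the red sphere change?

+5.2

The distance was about 2.0 in the first image and 7.2 in the second, so they moved 5.2 units further apart.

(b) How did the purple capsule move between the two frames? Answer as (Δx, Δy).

(-1.1, -2.0)

From the two frames, the purple capsule sits at roughly (2.2, 7.2) before and (1.1, 5.2) after.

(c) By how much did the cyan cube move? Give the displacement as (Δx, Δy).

(1.7, -1.4)

From the two frames, the cyan cube sits at roughly (2.3, 2.7) before and (4.0, 1.3) after.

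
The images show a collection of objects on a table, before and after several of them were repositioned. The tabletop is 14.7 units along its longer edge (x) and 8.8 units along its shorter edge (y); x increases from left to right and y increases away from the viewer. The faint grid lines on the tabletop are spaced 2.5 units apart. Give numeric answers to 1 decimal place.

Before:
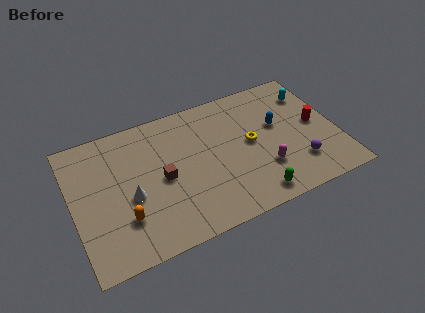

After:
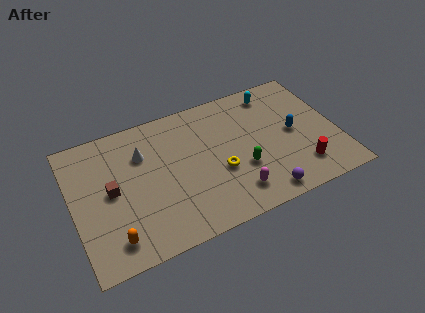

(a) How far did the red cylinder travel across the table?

2.9

From (13.6, 4.5) to (12.4, 1.9), the red cylinder covered √(1.2² + 2.6²) ≈ 2.9 units.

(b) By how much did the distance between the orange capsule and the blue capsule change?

+1.5

They were about 9.3 units apart before and 10.8 after — 1.5 units further apart.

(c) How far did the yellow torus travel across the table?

2.2

The yellow torus was near (9.9, 4.6) before and (8.0, 3.4) after, so it travelled √(1.9² + 1.2²) ≈ 2.2 units.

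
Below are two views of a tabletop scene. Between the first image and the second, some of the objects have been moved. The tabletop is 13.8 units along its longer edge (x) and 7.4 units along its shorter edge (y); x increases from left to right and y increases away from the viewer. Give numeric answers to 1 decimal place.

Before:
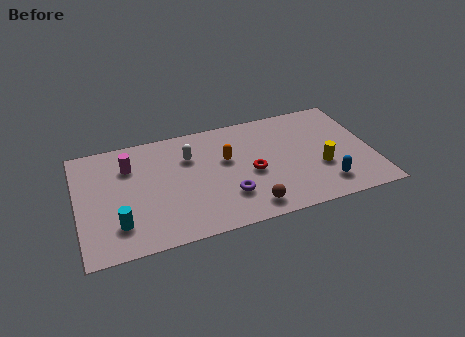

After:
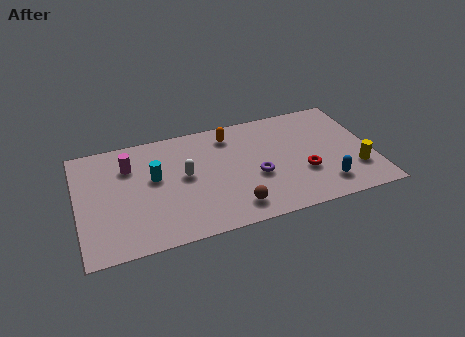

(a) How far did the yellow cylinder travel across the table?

1.7

The yellow cylinder moved from about (11.3, 2.7) to (12.9, 2.1), a distance of √(1.6² + 0.6²) ≈ 1.7.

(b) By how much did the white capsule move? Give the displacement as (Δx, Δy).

(-0.3, -1.2)

The white capsule started near (5.3, 5.2) and ended near (5.0, 4.0).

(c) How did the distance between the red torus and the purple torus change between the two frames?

+0.5

They were about 1.7 units apart before and 2.2 after — 0.5 units further apart.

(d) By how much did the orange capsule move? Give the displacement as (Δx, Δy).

(0.3, 1.6)

The orange capsule was at about (7.0, 4.5) and moved to about (7.3, 6.1).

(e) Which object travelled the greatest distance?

the cyan cylinder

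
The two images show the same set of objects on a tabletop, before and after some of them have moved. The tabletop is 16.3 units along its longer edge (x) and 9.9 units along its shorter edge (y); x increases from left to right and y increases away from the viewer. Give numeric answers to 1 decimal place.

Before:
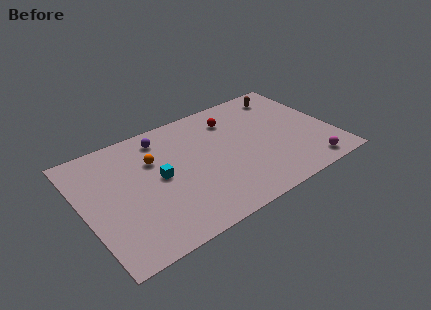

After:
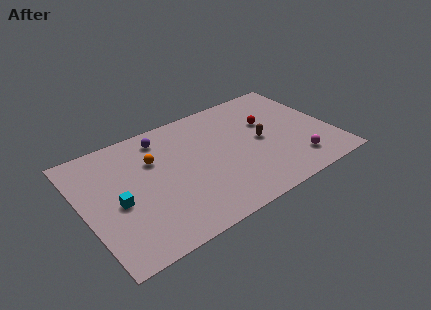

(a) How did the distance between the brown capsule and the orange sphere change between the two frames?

-2.2

The distance was about 9.3 in the first image and 7.1 in the second, so they moved 2.2 units closer together.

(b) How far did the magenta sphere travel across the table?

1.1

From (14.2, 1.2) to (13.5, 2.0), the magenta sphere covered √(0.7² + 0.8²) ≈ 1.1 units.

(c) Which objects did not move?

the orange sphere and the purple sphere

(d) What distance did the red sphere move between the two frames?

2.6

The red sphere moved from about (10.2, 7.7) to (12.4, 6.3), a distance of √(2.2² + 1.4²) ≈ 2.6.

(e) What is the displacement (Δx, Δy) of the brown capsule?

(-2.3, -3.4)

The brown capsule was at about (14.0, 8.3) and moved to about (11.7, 4.9).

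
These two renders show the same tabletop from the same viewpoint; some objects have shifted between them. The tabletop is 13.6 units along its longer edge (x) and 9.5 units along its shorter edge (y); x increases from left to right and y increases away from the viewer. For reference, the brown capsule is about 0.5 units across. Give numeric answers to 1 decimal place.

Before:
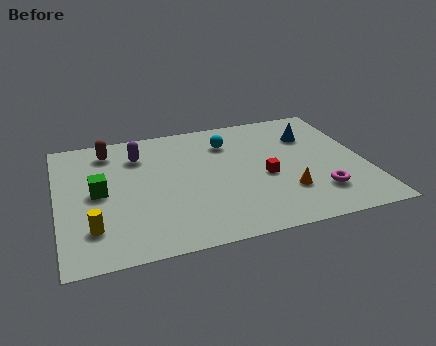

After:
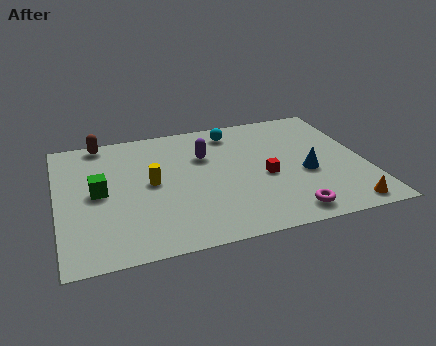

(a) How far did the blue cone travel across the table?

2.9

From (11.4, 6.8) to (10.9, 3.9), the blue cone covered √(0.5² + 2.9²) ≈ 2.9 units.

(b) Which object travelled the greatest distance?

the yellow cylinder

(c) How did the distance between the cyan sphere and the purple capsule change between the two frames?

-1.9

They were about 4.0 units apart before and 2.1 after — 1.9 units closer together.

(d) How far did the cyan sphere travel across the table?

0.9

The cyan sphere moved from about (7.7, 7.2) to (8.0, 8.0), a distance of √(0.3² + 0.8²) ≈ 0.9.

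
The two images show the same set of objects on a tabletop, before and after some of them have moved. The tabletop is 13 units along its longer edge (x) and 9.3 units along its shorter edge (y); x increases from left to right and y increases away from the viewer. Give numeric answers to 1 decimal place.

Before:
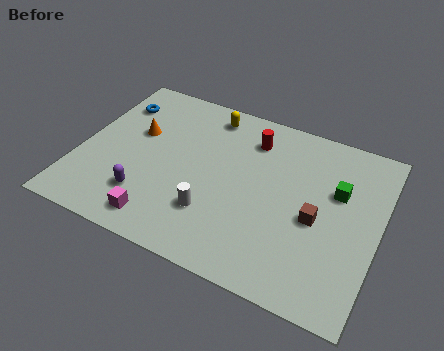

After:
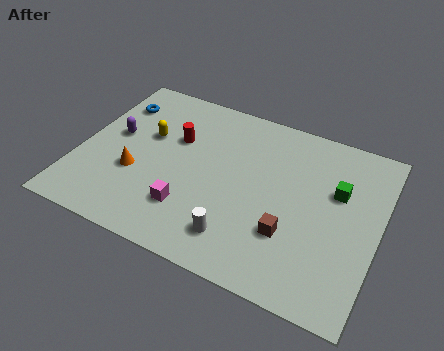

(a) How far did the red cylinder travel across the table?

3.5

The red cylinder moved from about (7.2, 7.3) to (4.0, 6.0), a distance of √(3.2² + 1.3²) ≈ 3.5.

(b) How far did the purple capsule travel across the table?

3.4

The purple capsule was near (3.2, 2.3) before and (1.4, 5.2) after, so it travelled √(1.8² + 2.9²) ≈ 3.4 units.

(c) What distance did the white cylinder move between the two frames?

1.4

From (6.1, 2.6) to (7.3, 1.8), the white cylinder covered √(1.2² + 0.8²) ≈ 1.4 units.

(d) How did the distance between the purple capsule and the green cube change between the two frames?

+1.0

They were about 8.7 units apart before and 9.7 after — 1.0 units further apart.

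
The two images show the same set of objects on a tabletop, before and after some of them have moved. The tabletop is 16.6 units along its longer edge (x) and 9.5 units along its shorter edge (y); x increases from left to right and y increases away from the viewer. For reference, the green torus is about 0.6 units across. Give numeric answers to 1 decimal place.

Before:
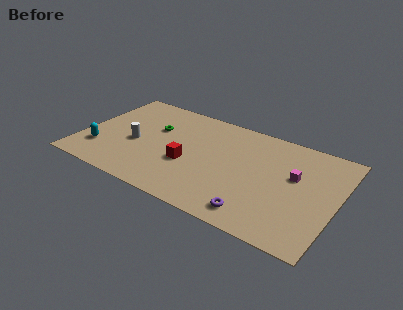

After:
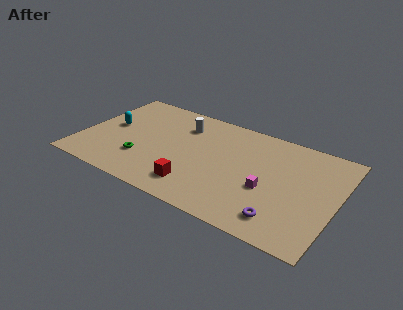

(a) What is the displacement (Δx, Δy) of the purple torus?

(1.6, 0.3)

The purple torus was at about (11.9, 1.4) and moved to about (13.5, 1.7).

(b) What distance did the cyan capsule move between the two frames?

2.6

The cyan capsule moved from about (1.4, 2.5) to (1.7, 5.1), a distance of √(0.3² + 2.6²) ≈ 2.6.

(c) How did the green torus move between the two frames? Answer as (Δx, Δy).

(-0.3, -3.3)

From the two frames, the green torus sits at roughly (4.5, 6.1) before and (4.2, 2.8) after.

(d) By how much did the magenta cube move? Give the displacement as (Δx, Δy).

(-1.5, -1.9)

From the two frames, the magenta cube sits at roughly (13.8, 5.7) before and (12.3, 3.8) after.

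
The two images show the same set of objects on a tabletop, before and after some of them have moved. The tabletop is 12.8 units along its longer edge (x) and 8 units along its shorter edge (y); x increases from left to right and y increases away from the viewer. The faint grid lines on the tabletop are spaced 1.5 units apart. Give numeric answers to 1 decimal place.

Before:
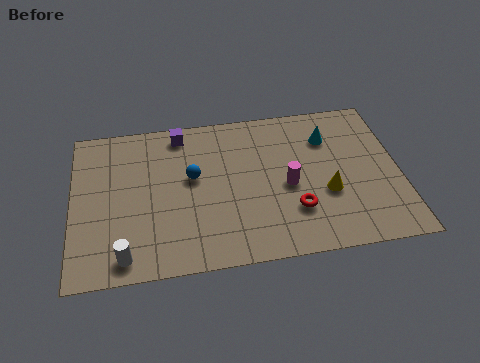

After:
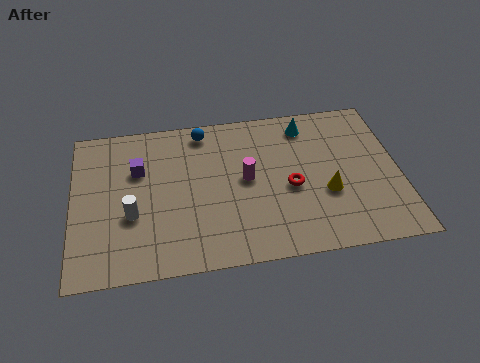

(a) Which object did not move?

the yellow cone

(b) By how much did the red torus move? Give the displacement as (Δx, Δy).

(-0.1, 1.2)

From the two frames, the red torus sits at roughly (8.6, 2.3) before and (8.5, 3.5) after.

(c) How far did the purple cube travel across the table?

2.4

From (4.3, 7.0) to (2.6, 5.3), the purple cube covered √(1.7² + 1.7²) ≈ 2.4 units.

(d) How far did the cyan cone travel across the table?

1.1

The cyan cone was near (10.1, 5.9) before and (9.3, 6.7) after, so it travelled √(0.8² + 0.8²) ≈ 1.1 units.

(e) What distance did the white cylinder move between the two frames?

2.0

The white cylinder moved from about (2.0, 1.0) to (2.3, 3.0), a distance of √(0.3² + 2.0²) ≈ 2.0.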